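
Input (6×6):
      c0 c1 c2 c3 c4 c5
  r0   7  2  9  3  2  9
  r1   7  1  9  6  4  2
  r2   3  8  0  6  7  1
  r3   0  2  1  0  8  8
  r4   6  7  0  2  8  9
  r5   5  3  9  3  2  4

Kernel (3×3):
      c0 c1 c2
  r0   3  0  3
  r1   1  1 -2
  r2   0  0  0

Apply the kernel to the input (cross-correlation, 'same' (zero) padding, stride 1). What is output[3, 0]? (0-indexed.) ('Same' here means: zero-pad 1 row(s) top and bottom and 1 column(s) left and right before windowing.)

The receptive field on the zero-padded input at this output position is [0 3 8 / 0 0 2 / 0 6 7]. Elementwise product with the kernel and sum: 0·3 + 8·3 + 0·1 + 0·1 + 2·-2.

20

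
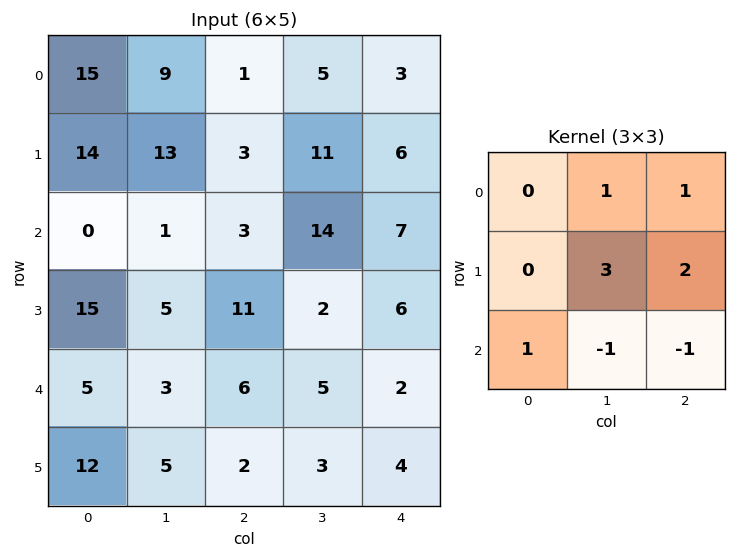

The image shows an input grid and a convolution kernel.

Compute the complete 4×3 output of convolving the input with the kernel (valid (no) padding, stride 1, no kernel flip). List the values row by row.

51 21 35
24 43 76
37 46 38
42 41 22

Output[0,0]: The receptive field on the input at this output position is [15 9 1 / 14 13 3 / 0 1 3]. Elementwise product with the kernel and sum: 9·1 + 1·1 + 13·3 + 3·2 + 0·1 + 1·-1 + 3·-1.
Output[0,1]: The receptive field on the input at this output position is [9 1 5 / 13 3 11 / 1 3 14]. Elementwise product with the kernel and sum: 1·1 + 5·1 + 3·3 + 11·2 + 1·1 + 3·-1 + 14·-1.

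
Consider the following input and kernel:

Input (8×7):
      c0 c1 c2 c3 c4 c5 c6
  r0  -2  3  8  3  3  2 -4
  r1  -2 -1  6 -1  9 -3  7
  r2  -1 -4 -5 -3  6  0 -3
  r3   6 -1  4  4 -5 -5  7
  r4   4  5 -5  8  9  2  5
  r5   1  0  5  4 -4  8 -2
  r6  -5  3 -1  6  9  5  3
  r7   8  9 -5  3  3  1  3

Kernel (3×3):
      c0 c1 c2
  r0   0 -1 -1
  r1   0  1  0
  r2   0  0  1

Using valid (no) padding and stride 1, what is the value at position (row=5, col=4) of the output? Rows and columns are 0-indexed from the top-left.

The receptive field on the input at this output position is [-4 8 -2 / 9 5 3 / 3 1 3]. Elementwise product with the kernel and sum: 8·-1 + -2·-1 + 5·1 + 3·1.

2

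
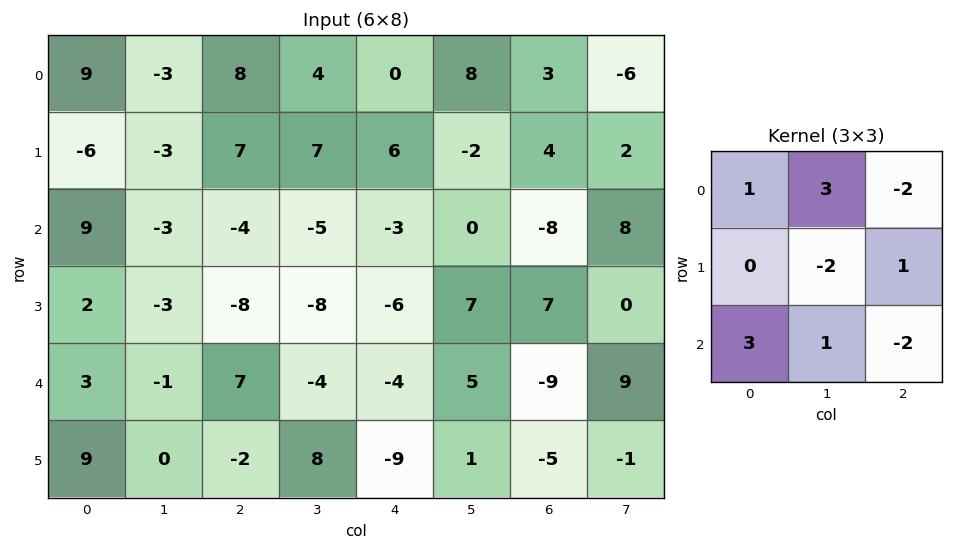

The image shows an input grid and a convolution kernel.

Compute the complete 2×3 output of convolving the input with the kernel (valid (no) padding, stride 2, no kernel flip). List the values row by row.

29 1 33
0 22 17

Output[0,0]: The receptive field on the input at this output position is [9 -3 8 / -6 -3 7 / 9 -3 -4]. Elementwise product with the kernel and sum: 9·1 + -3·3 + 8·-2 + -3·-2 + 7·1 + 9·3 + -3·1 + -4·-2.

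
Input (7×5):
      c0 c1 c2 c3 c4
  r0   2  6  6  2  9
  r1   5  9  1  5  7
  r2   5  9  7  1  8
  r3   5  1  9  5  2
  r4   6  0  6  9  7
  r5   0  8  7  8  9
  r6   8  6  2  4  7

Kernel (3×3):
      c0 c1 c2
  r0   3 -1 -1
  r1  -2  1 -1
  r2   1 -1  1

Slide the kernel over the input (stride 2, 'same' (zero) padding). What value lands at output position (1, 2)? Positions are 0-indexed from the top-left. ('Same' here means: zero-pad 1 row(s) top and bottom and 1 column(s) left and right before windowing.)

17

The receptive field on the zero-padded input at this output position is [5 7 0 / 1 8 0 / 5 2 0]. Elementwise product with the kernel and sum: 5·3 + 7·-1 + 0·-1 + 1·-2 + 8·1 + 0·-1 + 5·1 + 2·-1 + 0·1.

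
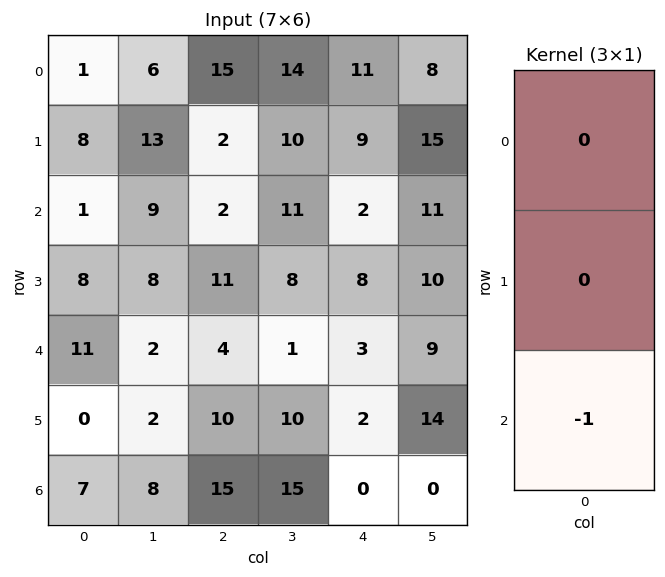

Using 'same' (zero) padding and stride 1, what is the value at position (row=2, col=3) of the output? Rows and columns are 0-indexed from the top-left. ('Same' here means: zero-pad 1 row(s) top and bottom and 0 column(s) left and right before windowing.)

-8

The receptive field on the zero-padded input at this output position is [10 / 11 / 8]. Elementwise product with the kernel and sum: 8·-1.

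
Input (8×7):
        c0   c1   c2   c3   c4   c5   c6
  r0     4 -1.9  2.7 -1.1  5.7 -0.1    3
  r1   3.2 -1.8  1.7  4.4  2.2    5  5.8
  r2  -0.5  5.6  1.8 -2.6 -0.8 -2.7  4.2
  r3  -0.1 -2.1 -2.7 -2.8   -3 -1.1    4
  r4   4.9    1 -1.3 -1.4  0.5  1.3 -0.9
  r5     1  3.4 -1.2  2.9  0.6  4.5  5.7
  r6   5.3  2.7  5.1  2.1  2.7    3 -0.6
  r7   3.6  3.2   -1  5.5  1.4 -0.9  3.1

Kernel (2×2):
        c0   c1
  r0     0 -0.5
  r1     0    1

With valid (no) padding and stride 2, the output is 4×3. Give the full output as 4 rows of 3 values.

Output[0,0]: The receptive field on the input at this output position is [4 -1.9 / 3.2 -1.8]. Elementwise product with the kernel and sum: -1.9·-0.5 + -1.8·1.

-0.85 4.95 5.05
-4.9 -1.5 0.25
2.9 3.6 3.85
1.85 4.45 -2.4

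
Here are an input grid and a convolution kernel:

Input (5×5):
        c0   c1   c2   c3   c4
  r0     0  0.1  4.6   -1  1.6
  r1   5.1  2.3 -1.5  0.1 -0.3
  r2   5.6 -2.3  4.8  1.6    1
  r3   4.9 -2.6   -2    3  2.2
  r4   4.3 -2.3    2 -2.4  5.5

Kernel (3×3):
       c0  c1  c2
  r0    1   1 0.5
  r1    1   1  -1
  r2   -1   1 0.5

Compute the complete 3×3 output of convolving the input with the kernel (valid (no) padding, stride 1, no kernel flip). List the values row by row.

Output[0,0]: The receptive field on the input at this output position is [0 0.1 4.6 / 5.1 2.3 -1.5 / 5.6 -2.3 4.8]. Elementwise product with the kernel and sum: 0·1 + 0.1·1 + 4.6·0.5 + 5.1·1 + 2.3·1 + -1.5·-1 + 5.6·-1 + -2.3·1 + 4.8·0.5.
Output[0,1]: The receptive field on the input at this output position is [0.1 4.6 -1 / 2.3 -1.5 0.1 / -2.3 4.8 1.6]. Elementwise product with the kernel and sum: 0.1·1 + 4.6·1 + -1·0.5 + 2.3·1 + -1.5·1 + 0.1·-1 + -2.3·-1 + 4.8·1 + 1.6·0.5.

5.8 12.8 0.6
-3.35 3.85 9.95
4.4 -1.2 4.05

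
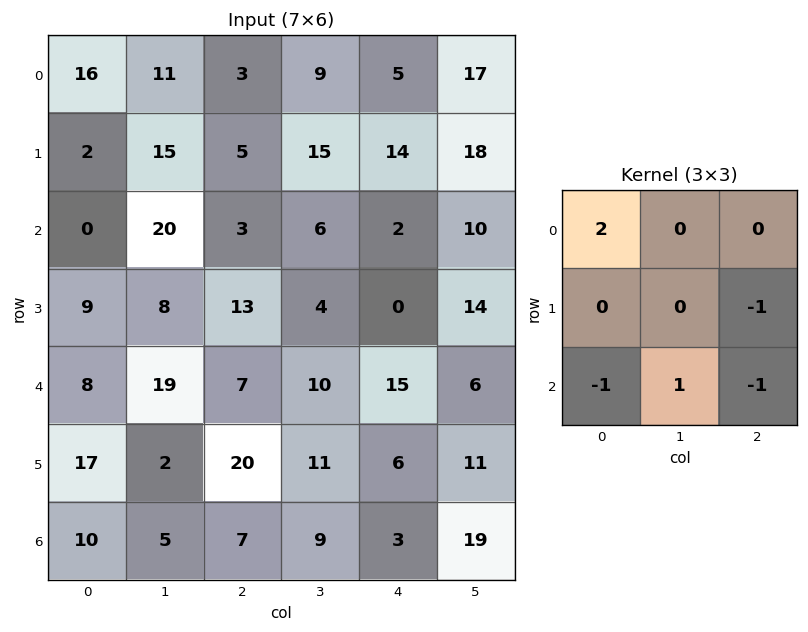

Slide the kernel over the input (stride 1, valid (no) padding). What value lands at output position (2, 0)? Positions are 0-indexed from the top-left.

The receptive field on the input at this output position is [0 20 3 / 9 8 13 / 8 19 7]. Elementwise product with the kernel and sum: 0·2 + 13·-1 + 8·-1 + 19·1 + 7·-1.

-9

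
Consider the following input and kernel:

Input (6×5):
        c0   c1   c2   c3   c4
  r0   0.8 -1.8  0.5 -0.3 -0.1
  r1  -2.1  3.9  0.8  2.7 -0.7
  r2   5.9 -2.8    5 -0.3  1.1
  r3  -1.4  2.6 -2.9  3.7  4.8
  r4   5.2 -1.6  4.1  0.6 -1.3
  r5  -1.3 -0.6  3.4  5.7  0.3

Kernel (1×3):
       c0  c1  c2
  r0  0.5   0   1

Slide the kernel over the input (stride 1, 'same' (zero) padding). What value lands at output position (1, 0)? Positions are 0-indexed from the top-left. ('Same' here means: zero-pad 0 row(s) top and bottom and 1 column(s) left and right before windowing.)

The receptive field on the zero-padded input at this output position is [0 -2.1 3.9]. Elementwise product with the kernel and sum: 0·0.5 + 3.9·1.

3.9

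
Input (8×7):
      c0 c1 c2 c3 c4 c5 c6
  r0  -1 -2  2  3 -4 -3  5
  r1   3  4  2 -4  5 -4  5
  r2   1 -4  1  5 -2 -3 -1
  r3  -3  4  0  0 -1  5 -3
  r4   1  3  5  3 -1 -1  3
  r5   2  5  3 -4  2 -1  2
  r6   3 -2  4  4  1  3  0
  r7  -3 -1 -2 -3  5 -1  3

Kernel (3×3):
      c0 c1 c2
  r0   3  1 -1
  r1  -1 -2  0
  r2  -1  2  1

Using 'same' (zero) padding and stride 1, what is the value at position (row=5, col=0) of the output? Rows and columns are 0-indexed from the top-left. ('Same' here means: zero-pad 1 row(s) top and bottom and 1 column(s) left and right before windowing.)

-2

The receptive field on the zero-padded input at this output position is [0 1 3 / 0 2 5 / 0 3 -2]. Elementwise product with the kernel and sum: 0·3 + 1·1 + 3·-1 + 0·-1 + 2·-2 + 0·-1 + 3·2 + -2·1.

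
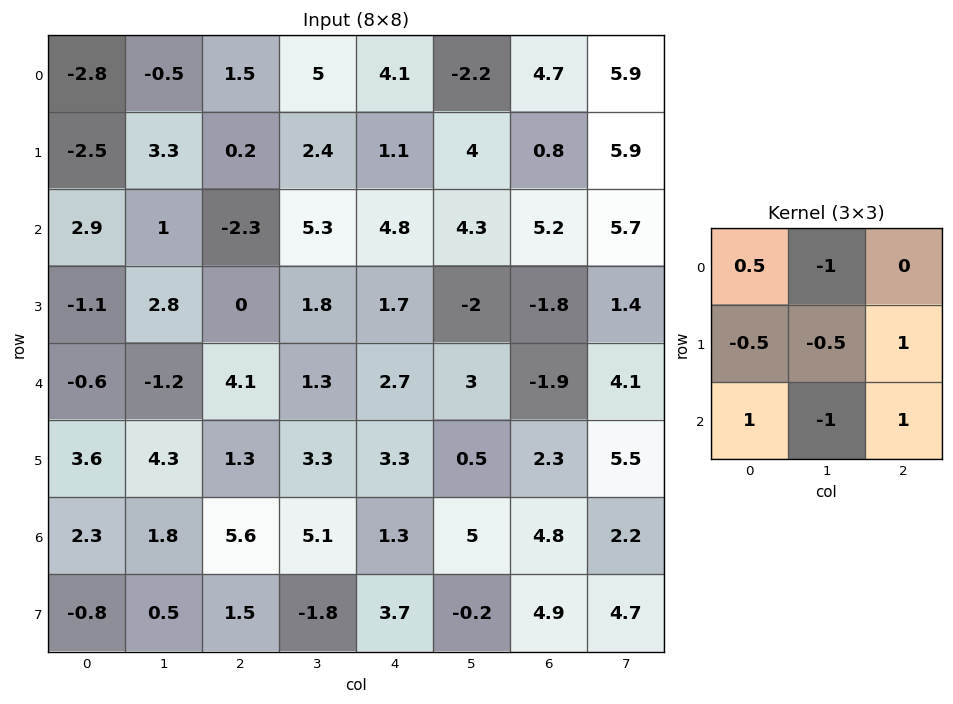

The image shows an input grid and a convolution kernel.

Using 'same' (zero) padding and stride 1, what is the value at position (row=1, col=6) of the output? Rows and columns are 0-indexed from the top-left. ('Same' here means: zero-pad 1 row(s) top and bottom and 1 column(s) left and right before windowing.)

2.5

The receptive field on the zero-padded input at this output position is [-2.2 4.7 5.9 / 4 0.8 5.9 / 4.3 5.2 5.7]. Elementwise product with the kernel and sum: -2.2·0.5 + 4.7·-1 + 4·-0.5 + 0.8·-0.5 + 5.9·1 + 4.3·1 + 5.2·-1 + 5.7·1.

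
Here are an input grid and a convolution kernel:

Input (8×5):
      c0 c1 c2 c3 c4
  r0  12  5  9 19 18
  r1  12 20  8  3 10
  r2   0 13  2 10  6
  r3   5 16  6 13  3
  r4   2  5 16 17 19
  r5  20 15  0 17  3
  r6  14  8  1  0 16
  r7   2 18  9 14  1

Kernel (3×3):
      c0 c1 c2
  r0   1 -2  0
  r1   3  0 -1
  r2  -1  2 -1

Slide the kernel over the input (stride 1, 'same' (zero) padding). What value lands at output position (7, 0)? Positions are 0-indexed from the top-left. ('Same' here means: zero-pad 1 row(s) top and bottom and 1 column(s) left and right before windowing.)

The receptive field on the zero-padded input at this output position is [0 14 8 / 0 2 18 / 0 0 0]. Elementwise product with the kernel and sum: 0·1 + 14·-2 + 0·3 + 18·-1 + 0·-1 + 0·2 + 0·-1.

-46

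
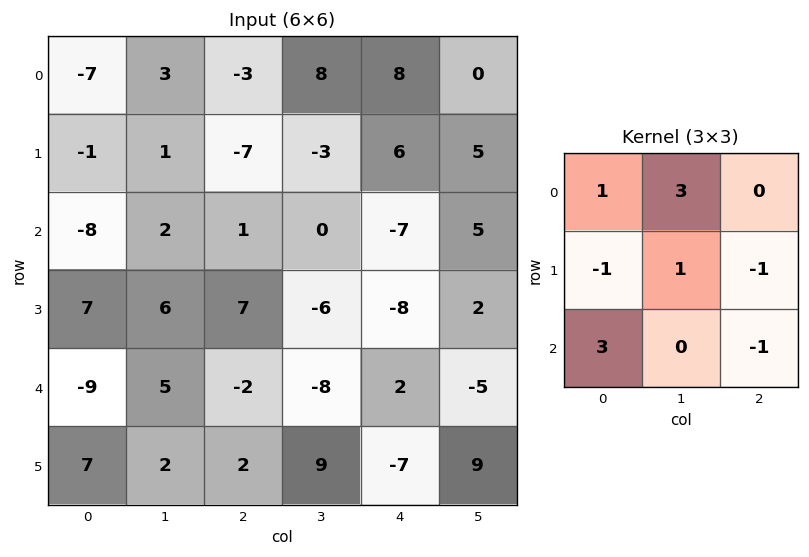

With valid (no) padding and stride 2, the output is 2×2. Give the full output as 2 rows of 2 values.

-14 29
-35 -12

Output[0,0]: The receptive field on the input at this output position is [-7 3 -3 / -1 1 -7 / -8 2 1]. Elementwise product with the kernel and sum: -7·1 + 3·3 + -1·-1 + 1·1 + -7·-1 + -8·3 + 1·-1.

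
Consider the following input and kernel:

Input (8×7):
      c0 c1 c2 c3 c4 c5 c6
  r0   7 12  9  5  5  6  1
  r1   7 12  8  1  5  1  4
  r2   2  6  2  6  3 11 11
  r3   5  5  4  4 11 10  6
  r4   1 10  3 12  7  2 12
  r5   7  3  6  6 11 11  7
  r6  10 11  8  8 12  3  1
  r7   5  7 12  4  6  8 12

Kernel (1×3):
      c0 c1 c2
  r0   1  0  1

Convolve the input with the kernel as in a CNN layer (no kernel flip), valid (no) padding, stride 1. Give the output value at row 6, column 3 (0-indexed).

11

The receptive field on the input at this output position is [8 12 3]. Elementwise product with the kernel and sum: 8·1 + 3·1.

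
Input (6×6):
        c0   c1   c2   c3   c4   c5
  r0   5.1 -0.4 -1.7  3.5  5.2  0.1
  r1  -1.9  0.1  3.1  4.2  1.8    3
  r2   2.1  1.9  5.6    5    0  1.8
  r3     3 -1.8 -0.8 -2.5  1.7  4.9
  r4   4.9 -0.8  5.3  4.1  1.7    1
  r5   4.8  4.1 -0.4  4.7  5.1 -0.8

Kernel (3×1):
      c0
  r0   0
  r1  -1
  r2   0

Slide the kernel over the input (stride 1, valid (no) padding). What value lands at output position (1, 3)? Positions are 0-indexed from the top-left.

The receptive field on the input at this output position is [4.2 / 5 / -2.5]. Elementwise product with the kernel and sum: 5·-1.

-5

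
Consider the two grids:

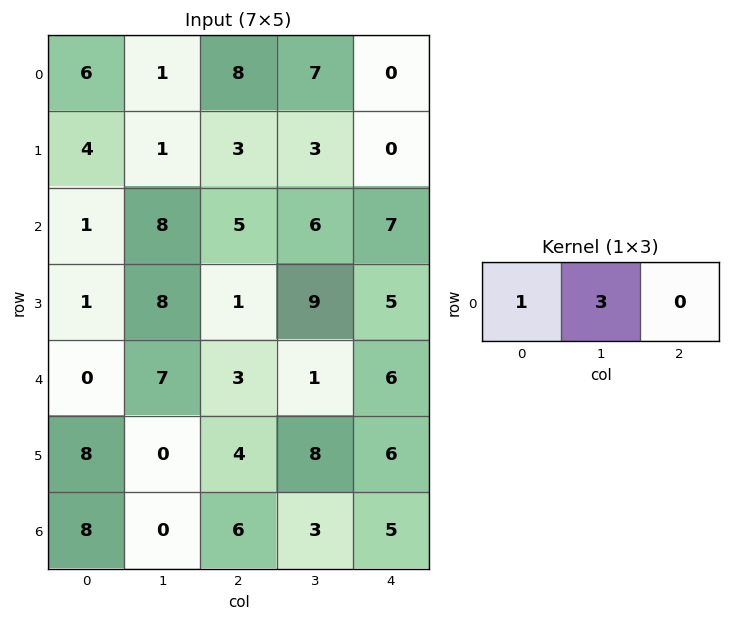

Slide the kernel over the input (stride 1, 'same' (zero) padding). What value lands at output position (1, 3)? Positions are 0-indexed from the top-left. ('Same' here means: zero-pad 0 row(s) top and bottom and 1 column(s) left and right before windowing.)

12

The receptive field on the zero-padded input at this output position is [3 3 0]. Elementwise product with the kernel and sum: 3·1 + 3·3.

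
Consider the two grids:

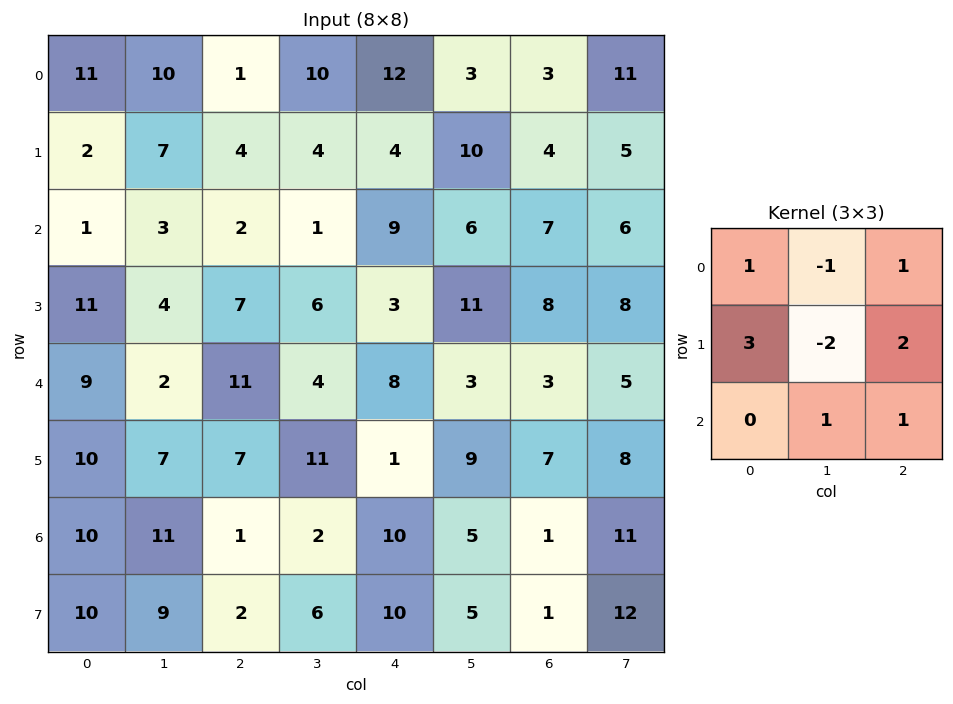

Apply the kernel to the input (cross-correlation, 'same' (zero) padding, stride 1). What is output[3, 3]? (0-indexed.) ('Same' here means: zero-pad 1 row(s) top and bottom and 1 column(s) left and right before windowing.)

The receptive field on the zero-padded input at this output position is [2 1 9 / 7 6 3 / 11 4 8]. Elementwise product with the kernel and sum: 2·1 + 1·-1 + 9·1 + 7·3 + 6·-2 + 3·2 + 4·1 + 8·1.

37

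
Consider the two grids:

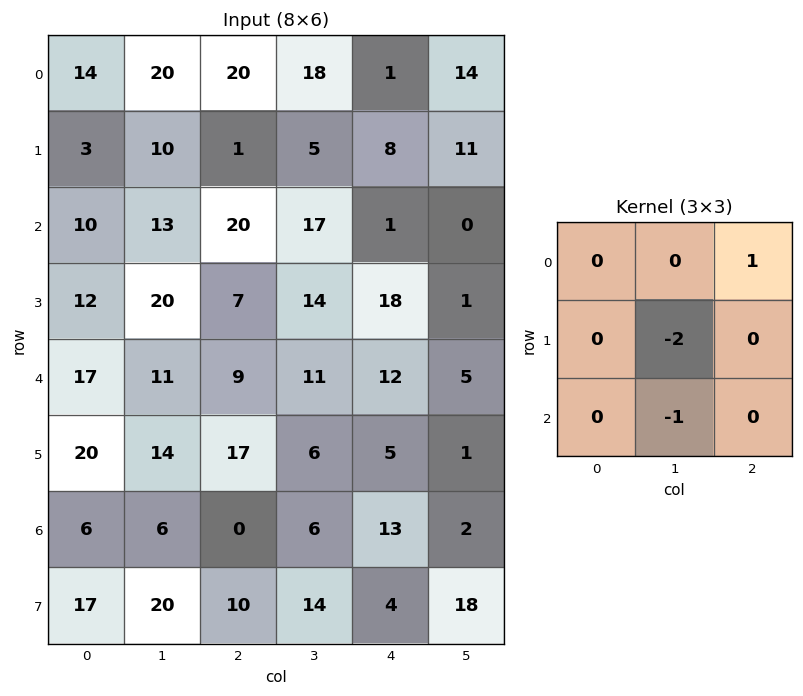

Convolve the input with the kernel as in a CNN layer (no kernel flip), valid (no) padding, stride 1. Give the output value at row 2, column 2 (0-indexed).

The receptive field on the input at this output position is [20 17 1 / 7 14 18 / 9 11 12]. Elementwise product with the kernel and sum: 1·1 + 14·-2 + 11·-1.

-38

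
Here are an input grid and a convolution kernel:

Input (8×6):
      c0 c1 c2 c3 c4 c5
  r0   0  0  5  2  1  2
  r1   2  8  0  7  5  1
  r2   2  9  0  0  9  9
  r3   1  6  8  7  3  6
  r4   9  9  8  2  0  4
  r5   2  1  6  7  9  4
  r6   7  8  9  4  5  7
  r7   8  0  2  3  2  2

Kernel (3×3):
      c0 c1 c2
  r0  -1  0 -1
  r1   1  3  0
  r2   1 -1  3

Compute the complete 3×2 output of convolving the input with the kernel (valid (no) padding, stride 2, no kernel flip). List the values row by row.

Output[0,0]: The receptive field on the input at this output position is [0 0 5 / 2 8 0 / 2 9 0]. Elementwise product with the kernel and sum: 0·-1 + 5·-1 + 2·1 + 8·3 + 2·1 + 9·-1 + 0·3.
Output[0,1]: The receptive field on the input at this output position is [5 2 1 / 0 7 5 / 0 0 9]. Elementwise product with the kernel and sum: 5·-1 + 1·-1 + 0·1 + 7·3 + 0·1 + 0·-1 + 9·3.

14 42
41 26
14 39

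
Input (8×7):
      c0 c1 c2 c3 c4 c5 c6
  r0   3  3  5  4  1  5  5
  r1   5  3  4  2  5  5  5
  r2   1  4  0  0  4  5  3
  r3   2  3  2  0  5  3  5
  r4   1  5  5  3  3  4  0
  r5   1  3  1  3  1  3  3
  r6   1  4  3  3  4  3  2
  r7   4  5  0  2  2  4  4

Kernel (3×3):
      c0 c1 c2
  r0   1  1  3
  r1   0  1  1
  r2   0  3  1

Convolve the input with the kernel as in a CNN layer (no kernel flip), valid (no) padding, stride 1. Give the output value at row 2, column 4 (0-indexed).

The receptive field on the input at this output position is [4 5 3 / 5 3 5 / 3 4 0]. Elementwise product with the kernel and sum: 4·1 + 5·1 + 3·3 + 3·1 + 5·1 + 4·3 + 0·1.

38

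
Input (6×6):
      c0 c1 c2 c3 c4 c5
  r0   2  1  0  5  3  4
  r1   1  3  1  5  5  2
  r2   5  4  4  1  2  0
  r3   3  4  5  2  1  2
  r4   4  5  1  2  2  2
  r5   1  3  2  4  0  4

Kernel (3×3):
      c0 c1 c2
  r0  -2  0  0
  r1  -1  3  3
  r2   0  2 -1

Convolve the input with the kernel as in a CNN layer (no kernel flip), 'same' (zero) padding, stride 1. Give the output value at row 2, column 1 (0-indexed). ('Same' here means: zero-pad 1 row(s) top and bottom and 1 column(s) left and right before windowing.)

The receptive field on the zero-padded input at this output position is [1 3 1 / 5 4 4 / 3 4 5]. Elementwise product with the kernel and sum: 1·-2 + 5·-1 + 4·3 + 4·3 + 4·2 + 5·-1.

20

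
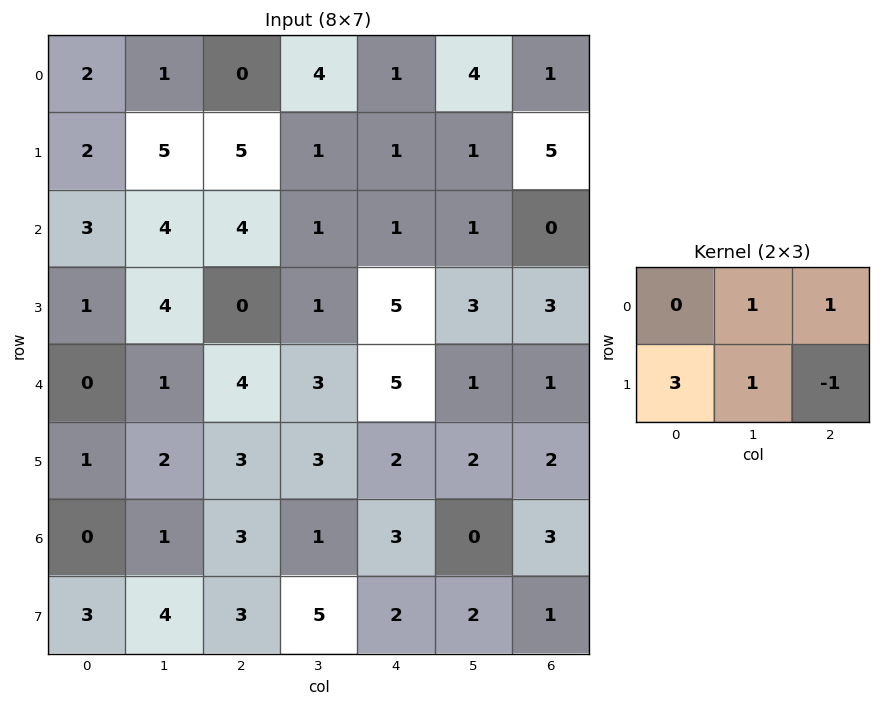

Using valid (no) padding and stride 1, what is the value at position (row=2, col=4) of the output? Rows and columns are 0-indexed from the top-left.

16

The receptive field on the input at this output position is [1 1 0 / 5 3 3]. Elementwise product with the kernel and sum: 1·1 + 0·1 + 5·3 + 3·1 + 3·-1.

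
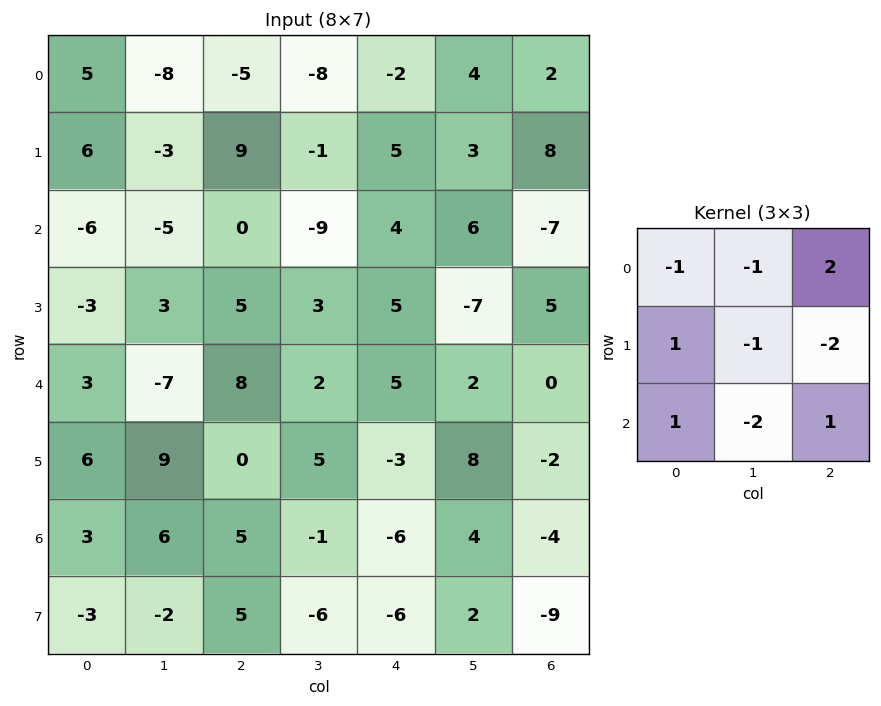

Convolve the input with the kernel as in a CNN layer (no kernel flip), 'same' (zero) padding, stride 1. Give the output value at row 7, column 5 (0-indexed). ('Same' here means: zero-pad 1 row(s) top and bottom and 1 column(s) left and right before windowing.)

4

The receptive field on the zero-padded input at this output position is [-6 4 -4 / -6 2 -9 / 0 0 0]. Elementwise product with the kernel and sum: -6·-1 + 4·-1 + -4·2 + -6·1 + 2·-1 + -9·-2 + 0·1 + 0·-2 + 0·1.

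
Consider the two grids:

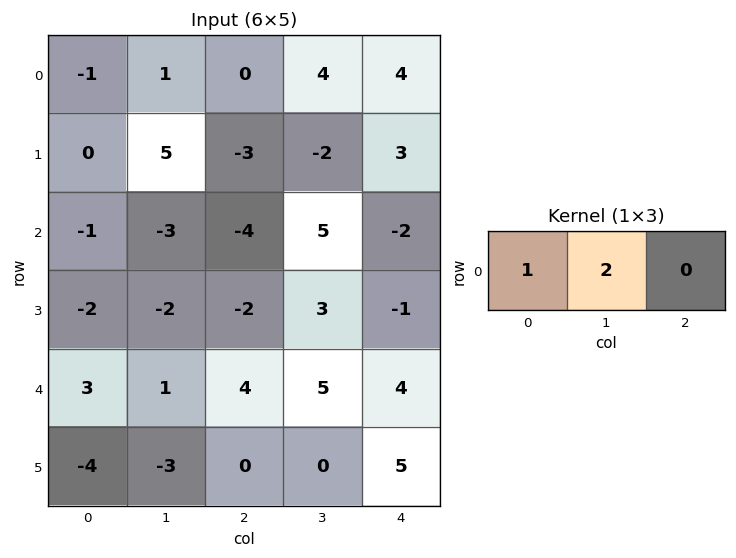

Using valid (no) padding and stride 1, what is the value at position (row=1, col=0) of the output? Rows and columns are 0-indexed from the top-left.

The receptive field on the input at this output position is [0 5 -3]. Elementwise product with the kernel and sum: 0·1 + 5·2.

10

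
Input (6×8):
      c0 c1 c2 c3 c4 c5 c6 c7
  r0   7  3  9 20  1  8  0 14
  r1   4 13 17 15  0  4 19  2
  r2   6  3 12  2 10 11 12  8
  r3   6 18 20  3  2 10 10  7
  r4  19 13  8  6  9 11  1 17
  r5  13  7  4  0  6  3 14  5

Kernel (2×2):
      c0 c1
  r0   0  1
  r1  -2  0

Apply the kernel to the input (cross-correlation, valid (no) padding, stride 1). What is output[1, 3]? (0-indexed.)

-4

The receptive field on the input at this output position is [15 0 / 2 10]. Elementwise product with the kernel and sum: 0·1 + 2·-2.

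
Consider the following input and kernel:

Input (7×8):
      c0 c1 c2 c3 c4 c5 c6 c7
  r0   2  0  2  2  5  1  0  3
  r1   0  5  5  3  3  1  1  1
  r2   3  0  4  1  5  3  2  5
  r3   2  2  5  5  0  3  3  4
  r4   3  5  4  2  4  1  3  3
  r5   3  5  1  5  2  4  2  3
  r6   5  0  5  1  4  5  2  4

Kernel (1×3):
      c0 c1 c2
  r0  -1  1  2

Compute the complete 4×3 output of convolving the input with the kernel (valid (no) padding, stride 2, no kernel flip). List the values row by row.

Output[0,0]: The receptive field on the input at this output position is [2 0 2]. Elementwise product with the kernel and sum: 2·-1 + 0·1 + 2·2.

2 10 -4
5 7 2
10 6 3
5 4 5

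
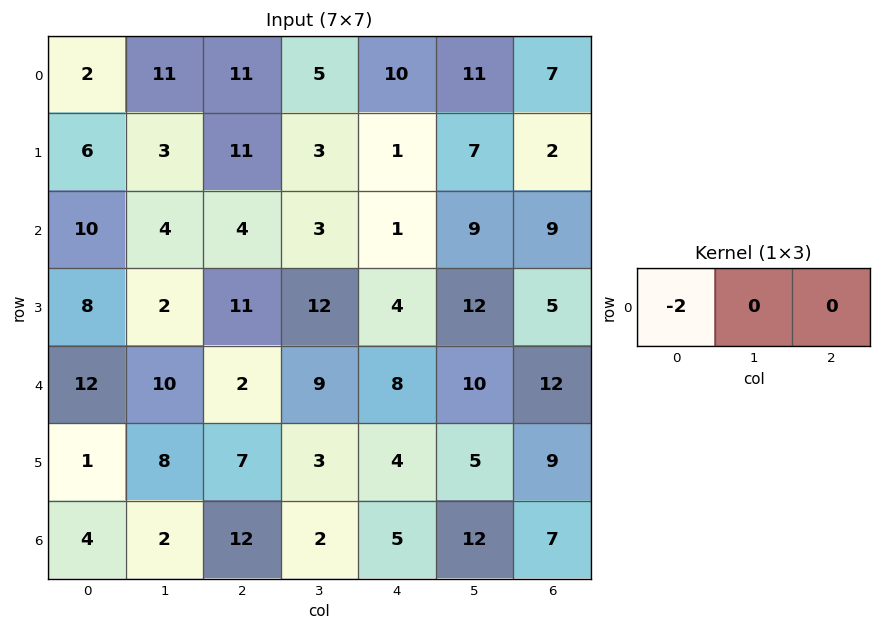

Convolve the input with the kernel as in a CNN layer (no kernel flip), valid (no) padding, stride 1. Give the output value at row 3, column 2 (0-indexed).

The receptive field on the input at this output position is [11 12 4]. Elementwise product with the kernel and sum: 11·-2.

-22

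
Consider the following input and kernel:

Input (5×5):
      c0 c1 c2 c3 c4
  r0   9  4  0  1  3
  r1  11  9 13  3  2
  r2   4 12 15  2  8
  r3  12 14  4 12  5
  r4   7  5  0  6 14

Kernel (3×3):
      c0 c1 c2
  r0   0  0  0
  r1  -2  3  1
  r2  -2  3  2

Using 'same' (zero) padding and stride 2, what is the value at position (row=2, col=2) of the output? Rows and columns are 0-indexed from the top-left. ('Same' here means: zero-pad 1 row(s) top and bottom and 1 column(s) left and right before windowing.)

The receptive field on the zero-padded input at this output position is [12 5 0 / 6 14 0 / 0 0 0]. Elementwise product with the kernel and sum: 6·-2 + 14·3 + 0·1 + 0·-2 + 0·3 + 0·2.

30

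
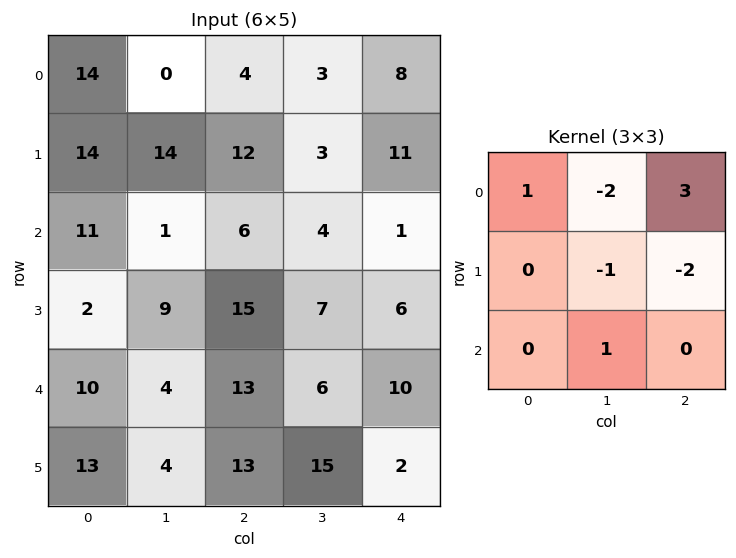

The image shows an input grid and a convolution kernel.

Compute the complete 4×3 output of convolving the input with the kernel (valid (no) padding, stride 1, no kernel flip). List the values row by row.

-11 -11 1
18 0 40
-8 -15 -12
3 -12 8

Output[0,0]: The receptive field on the input at this output position is [14 0 4 / 14 14 12 / 11 1 6]. Elementwise product with the kernel and sum: 14·1 + 0·-2 + 4·3 + 14·-1 + 12·-2 + 1·1.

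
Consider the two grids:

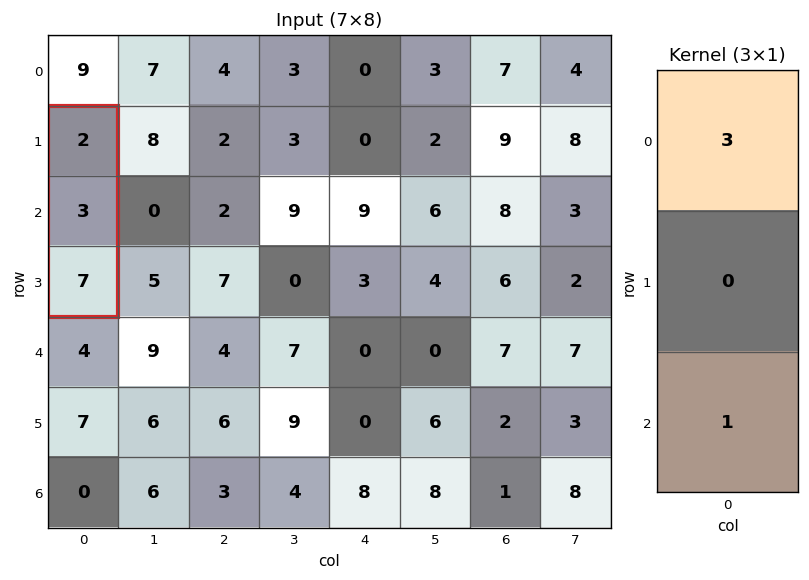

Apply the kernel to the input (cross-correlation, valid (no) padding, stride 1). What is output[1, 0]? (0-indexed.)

13

The receptive field on the input at this output position is [2 / 3 / 7]. Elementwise product with the kernel and sum: 2·3 + 7·1.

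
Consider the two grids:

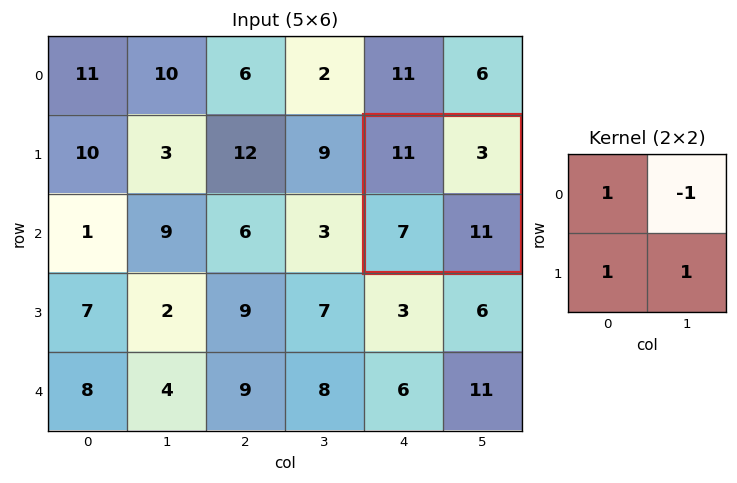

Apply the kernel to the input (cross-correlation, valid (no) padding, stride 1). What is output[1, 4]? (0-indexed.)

26

The receptive field on the input at this output position is [11 3 / 7 11]. Elementwise product with the kernel and sum: 11·1 + 3·-1 + 7·1 + 11·1.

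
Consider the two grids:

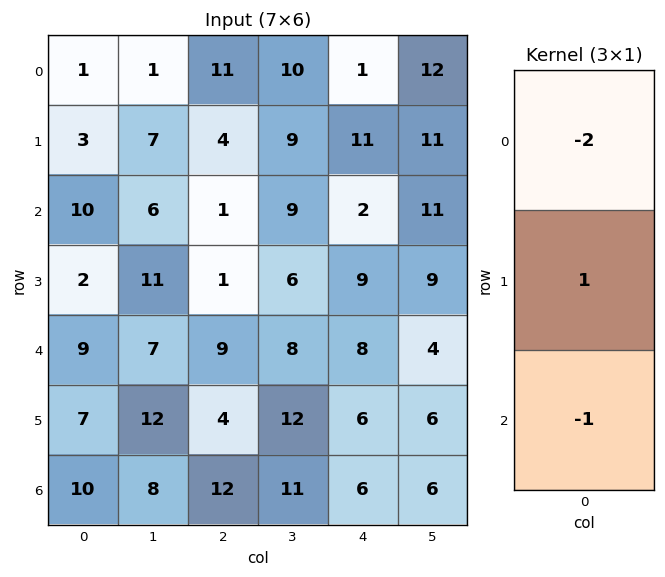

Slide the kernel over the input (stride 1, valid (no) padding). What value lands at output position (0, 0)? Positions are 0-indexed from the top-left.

The receptive field on the input at this output position is [1 / 3 / 10]. Elementwise product with the kernel and sum: 1·-2 + 3·1 + 10·-1.

-9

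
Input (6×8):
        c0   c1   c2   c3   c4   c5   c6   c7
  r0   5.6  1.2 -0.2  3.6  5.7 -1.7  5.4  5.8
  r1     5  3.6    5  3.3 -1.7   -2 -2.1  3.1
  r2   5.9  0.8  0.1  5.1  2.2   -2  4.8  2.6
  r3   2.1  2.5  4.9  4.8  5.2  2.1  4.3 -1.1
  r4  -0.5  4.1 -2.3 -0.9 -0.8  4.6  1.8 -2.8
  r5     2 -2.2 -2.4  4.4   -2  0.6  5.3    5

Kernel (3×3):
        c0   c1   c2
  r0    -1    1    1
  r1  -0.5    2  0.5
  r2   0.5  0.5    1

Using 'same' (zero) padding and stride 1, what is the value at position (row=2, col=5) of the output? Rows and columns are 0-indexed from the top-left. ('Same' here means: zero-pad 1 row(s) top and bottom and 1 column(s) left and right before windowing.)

The receptive field on the zero-padded input at this output position is [-1.7 -2 -2.1 / 2.2 -2 4.8 / 5.2 2.1 4.3]. Elementwise product with the kernel and sum: -1.7·-1 + -2·1 + -2.1·1 + 2.2·-0.5 + -2·2 + 4.8·0.5 + 5.2·0.5 + 2.1·0.5 + 4.3·1.

2.85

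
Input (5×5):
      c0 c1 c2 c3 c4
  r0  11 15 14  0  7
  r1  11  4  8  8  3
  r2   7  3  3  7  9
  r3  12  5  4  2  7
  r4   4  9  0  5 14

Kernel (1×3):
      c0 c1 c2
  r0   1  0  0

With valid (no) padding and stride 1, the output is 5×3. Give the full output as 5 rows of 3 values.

11 15 14
11 4 8
7 3 3
12 5 4
4 9 0

Output[0,0]: The receptive field on the input at this output position is [11 15 14]. Elementwise product with the kernel and sum: 11·1.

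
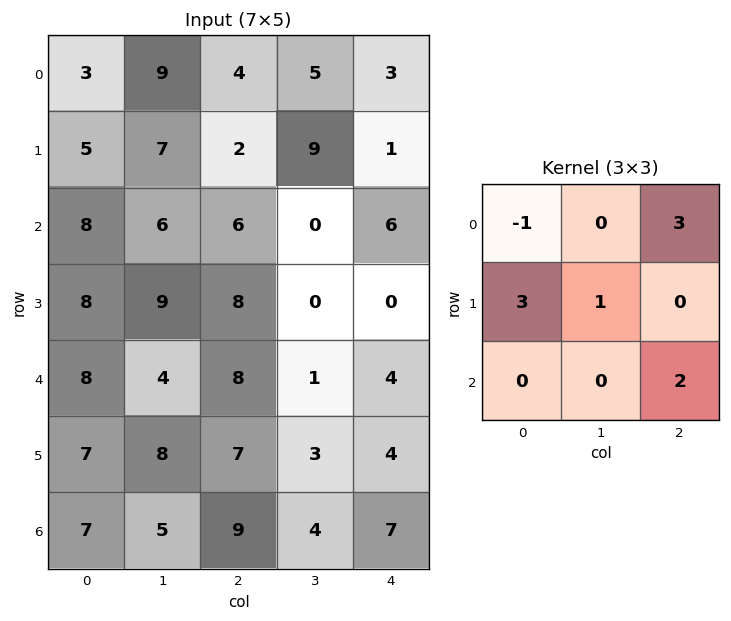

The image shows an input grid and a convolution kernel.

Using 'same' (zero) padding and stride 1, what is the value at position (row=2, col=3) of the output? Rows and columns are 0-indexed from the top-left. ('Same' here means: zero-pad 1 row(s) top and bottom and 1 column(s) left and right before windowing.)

The receptive field on the zero-padded input at this output position is [2 9 1 / 6 0 6 / 8 0 0]. Elementwise product with the kernel and sum: 2·-1 + 1·3 + 6·3 + 0·1 + 0·2.

19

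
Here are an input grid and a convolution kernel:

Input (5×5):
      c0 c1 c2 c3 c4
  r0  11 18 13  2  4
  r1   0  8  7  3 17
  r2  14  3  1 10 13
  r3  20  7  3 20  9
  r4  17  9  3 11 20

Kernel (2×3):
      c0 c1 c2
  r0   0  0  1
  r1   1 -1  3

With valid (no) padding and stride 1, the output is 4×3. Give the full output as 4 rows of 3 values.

26 12 59
21 35 47
23 74 23
20 59 61

Output[0,0]: The receptive field on the input at this output position is [11 18 13 / 0 8 7]. Elementwise product with the kernel and sum: 13·1 + 0·1 + 8·-1 + 7·3.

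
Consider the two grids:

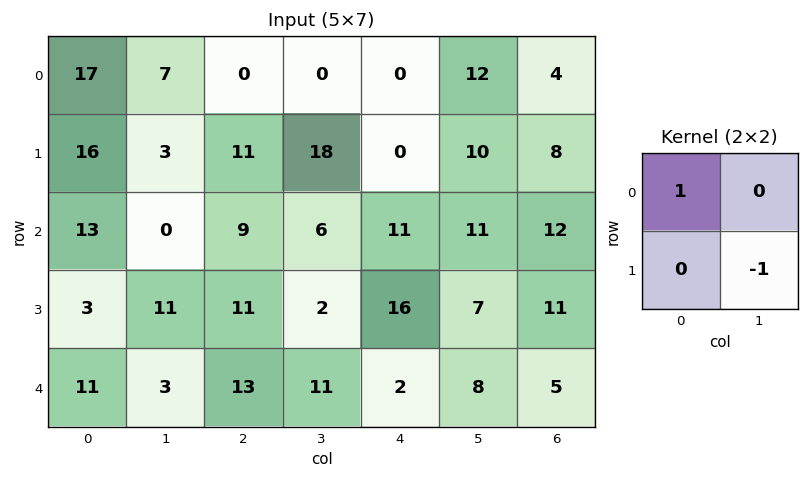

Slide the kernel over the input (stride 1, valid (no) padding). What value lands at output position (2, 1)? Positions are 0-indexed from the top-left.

-11

The receptive field on the input at this output position is [0 9 / 11 11]. Elementwise product with the kernel and sum: 0·1 + 11·-1.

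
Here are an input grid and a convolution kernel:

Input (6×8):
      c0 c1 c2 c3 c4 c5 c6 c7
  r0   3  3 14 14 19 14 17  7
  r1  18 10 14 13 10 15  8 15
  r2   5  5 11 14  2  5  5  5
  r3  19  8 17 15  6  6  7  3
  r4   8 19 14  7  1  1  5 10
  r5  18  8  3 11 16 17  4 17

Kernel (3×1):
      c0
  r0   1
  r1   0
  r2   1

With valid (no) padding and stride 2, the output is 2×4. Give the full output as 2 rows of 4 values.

Output[0,0]: The receptive field on the input at this output position is [3 / 18 / 5]. Elementwise product with the kernel and sum: 3·1 + 5·1.
Output[0,1]: The receptive field on the input at this output position is [14 / 14 / 11]. Elementwise product with the kernel and sum: 14·1 + 11·1.

8 25 21 22
13 25 3 10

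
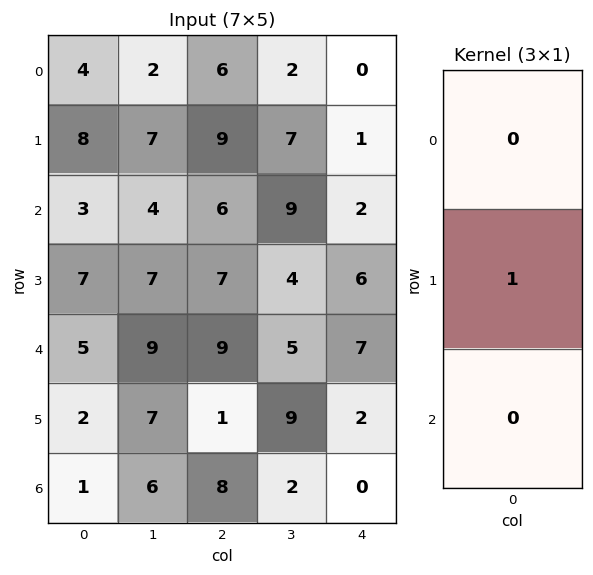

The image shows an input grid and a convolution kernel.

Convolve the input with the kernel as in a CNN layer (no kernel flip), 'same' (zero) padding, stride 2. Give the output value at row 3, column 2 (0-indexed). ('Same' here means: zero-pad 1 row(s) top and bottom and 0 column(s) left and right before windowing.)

The receptive field on the zero-padded input at this output position is [2 / 0 / 0]. Elementwise product with the kernel and sum: 0·1.

0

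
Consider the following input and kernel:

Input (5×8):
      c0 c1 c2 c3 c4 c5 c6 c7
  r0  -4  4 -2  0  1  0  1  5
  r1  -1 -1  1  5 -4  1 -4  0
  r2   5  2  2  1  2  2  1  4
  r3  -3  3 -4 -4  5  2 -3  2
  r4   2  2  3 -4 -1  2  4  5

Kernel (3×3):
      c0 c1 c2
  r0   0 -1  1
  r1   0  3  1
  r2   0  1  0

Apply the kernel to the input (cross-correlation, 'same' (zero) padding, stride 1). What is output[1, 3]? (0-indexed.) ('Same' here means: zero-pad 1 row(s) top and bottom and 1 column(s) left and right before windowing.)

The receptive field on the zero-padded input at this output position is [-2 0 1 / 1 5 -4 / 2 1 2]. Elementwise product with the kernel and sum: 0·-1 + 1·1 + 5·3 + -4·1 + 1·1.

13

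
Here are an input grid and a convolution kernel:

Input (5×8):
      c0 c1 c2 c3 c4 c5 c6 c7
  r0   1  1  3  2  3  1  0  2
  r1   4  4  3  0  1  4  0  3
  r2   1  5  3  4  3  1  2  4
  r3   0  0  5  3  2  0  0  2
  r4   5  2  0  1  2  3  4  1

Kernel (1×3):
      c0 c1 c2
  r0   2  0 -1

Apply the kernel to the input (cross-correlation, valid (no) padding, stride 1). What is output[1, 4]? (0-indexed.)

2

The receptive field on the input at this output position is [1 4 0]. Elementwise product with the kernel and sum: 1·2 + 0·-1.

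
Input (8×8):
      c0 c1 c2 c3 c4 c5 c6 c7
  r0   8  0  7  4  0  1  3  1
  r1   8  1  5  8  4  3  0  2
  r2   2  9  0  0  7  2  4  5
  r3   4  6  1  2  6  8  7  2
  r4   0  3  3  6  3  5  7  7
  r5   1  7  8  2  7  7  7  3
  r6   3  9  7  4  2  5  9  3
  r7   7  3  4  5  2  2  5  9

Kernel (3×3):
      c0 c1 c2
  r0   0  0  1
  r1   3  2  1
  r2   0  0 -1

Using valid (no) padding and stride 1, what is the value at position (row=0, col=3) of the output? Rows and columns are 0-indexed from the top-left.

34

The receptive field on the input at this output position is [4 0 1 / 8 4 3 / 0 7 2]. Elementwise product with the kernel and sum: 1·1 + 8·3 + 4·2 + 3·1 + 2·-1.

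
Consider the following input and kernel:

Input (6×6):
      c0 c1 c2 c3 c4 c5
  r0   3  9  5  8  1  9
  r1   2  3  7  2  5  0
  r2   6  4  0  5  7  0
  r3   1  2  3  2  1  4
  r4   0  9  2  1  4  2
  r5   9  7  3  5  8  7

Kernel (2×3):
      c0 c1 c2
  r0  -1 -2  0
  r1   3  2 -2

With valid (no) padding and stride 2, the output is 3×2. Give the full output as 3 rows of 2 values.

-23 -6
-13 1
17 -1

Output[0,0]: The receptive field on the input at this output position is [3 9 5 / 2 3 7]. Elementwise product with the kernel and sum: 3·-1 + 9·-2 + 2·3 + 3·2 + 7·-2.
Output[0,1]: The receptive field on the input at this output position is [5 8 1 / 7 2 5]. Elementwise product with the kernel and sum: 5·-1 + 8·-2 + 7·3 + 2·2 + 5·-2.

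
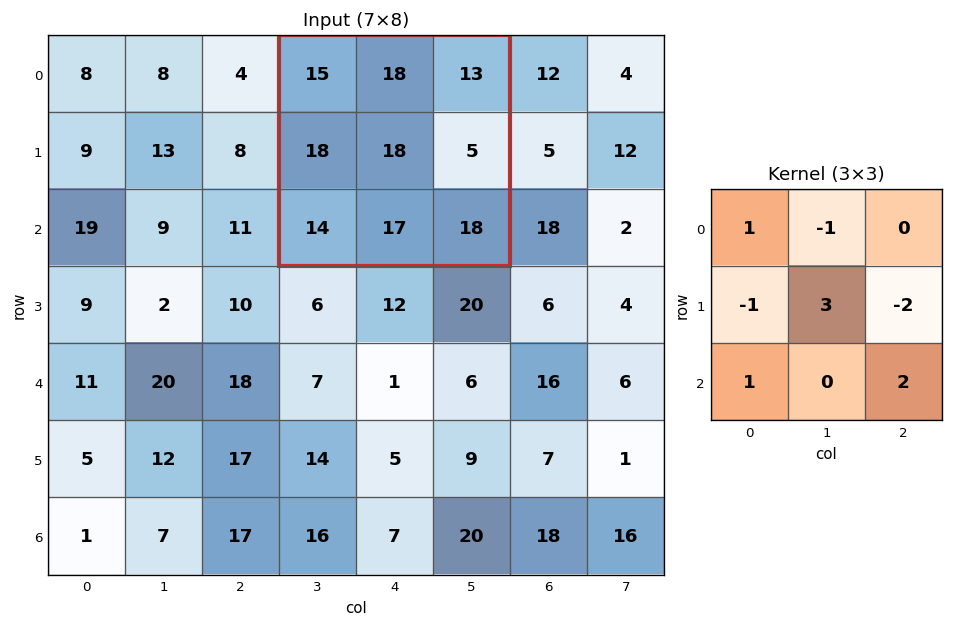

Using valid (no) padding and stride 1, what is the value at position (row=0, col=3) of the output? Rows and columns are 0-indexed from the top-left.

73

The receptive field on the input at this output position is [15 18 13 / 18 18 5 / 14 17 18]. Elementwise product with the kernel and sum: 15·1 + 18·-1 + 18·-1 + 18·3 + 5·-2 + 14·1 + 18·2.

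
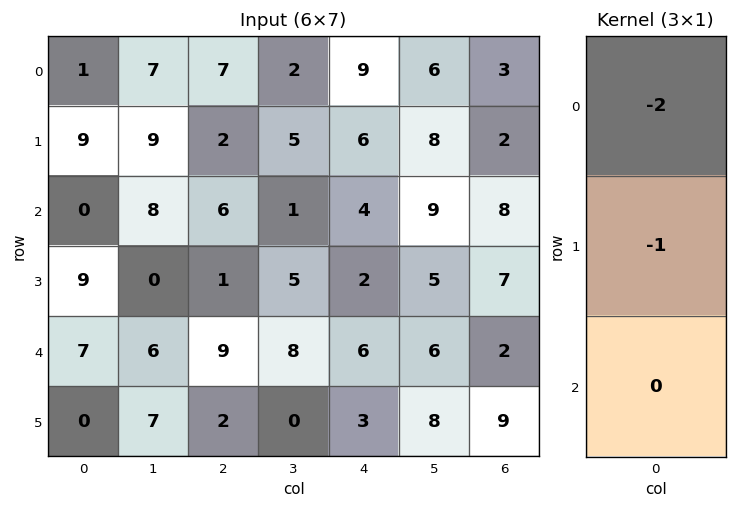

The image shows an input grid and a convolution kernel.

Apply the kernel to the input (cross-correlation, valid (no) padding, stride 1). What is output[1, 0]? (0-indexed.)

The receptive field on the input at this output position is [9 / 0 / 9]. Elementwise product with the kernel and sum: 9·-2 + 0·-1.

-18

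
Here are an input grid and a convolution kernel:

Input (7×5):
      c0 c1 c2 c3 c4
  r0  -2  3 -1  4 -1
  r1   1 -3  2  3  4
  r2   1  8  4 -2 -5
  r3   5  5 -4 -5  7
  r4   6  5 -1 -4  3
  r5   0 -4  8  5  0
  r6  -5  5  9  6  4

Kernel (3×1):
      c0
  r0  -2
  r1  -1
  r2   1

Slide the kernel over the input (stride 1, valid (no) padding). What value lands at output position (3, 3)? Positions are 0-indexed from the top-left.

The receptive field on the input at this output position is [-5 / -4 / 5]. Elementwise product with the kernel and sum: -5·-2 + -4·-1 + 5·1.

19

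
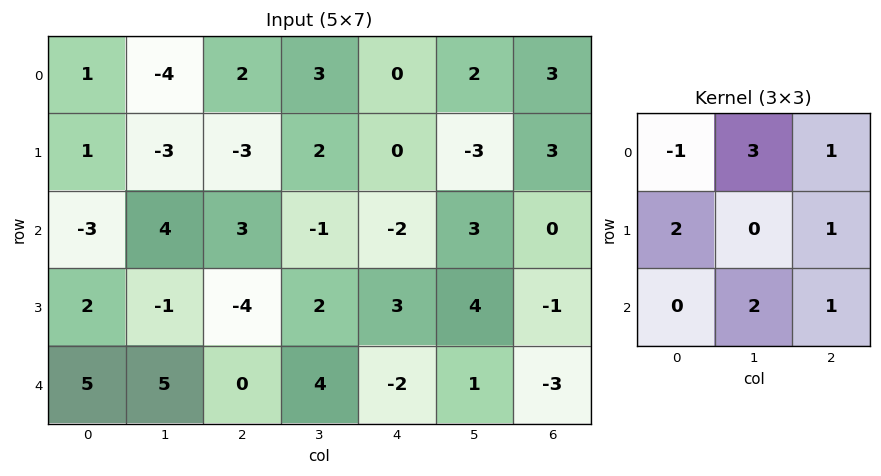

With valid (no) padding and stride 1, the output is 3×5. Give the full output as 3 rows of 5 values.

-1 14 -3 -1 18
-22 -3 20 6 -3
28 8 -7 3 15

Output[0,0]: The receptive field on the input at this output position is [1 -4 2 / 1 -3 -3 / -3 4 3]. Elementwise product with the kernel and sum: 1·-1 + -4·3 + 2·1 + 1·2 + -3·1 + 4·2 + 3·1.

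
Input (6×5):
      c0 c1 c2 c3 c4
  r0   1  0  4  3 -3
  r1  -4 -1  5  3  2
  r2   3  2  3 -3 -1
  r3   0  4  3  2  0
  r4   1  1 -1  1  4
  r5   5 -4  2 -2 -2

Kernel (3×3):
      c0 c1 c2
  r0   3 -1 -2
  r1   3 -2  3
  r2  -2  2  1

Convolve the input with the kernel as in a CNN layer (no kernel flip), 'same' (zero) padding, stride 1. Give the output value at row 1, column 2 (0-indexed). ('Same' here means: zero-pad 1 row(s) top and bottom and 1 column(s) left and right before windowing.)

-15

The receptive field on the zero-padded input at this output position is [0 4 3 / -1 5 3 / 2 3 -3]. Elementwise product with the kernel and sum: 0·3 + 4·-1 + 3·-2 + -1·3 + 5·-2 + 3·3 + 2·-2 + 3·2 + -3·1.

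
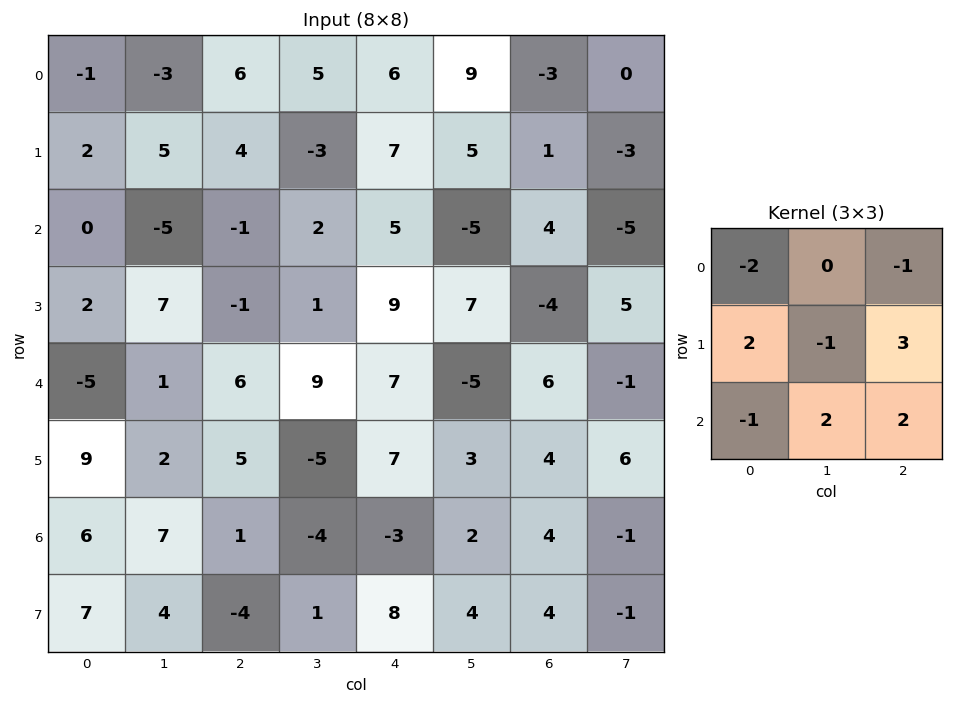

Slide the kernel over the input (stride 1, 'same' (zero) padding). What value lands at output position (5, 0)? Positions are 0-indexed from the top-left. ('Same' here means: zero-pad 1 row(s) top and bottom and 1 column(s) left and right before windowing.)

The receptive field on the zero-padded input at this output position is [0 -5 1 / 0 9 2 / 0 6 7]. Elementwise product with the kernel and sum: 0·-2 + 1·-1 + 0·2 + 9·-1 + 2·3 + 0·-1 + 6·2 + 7·2.

22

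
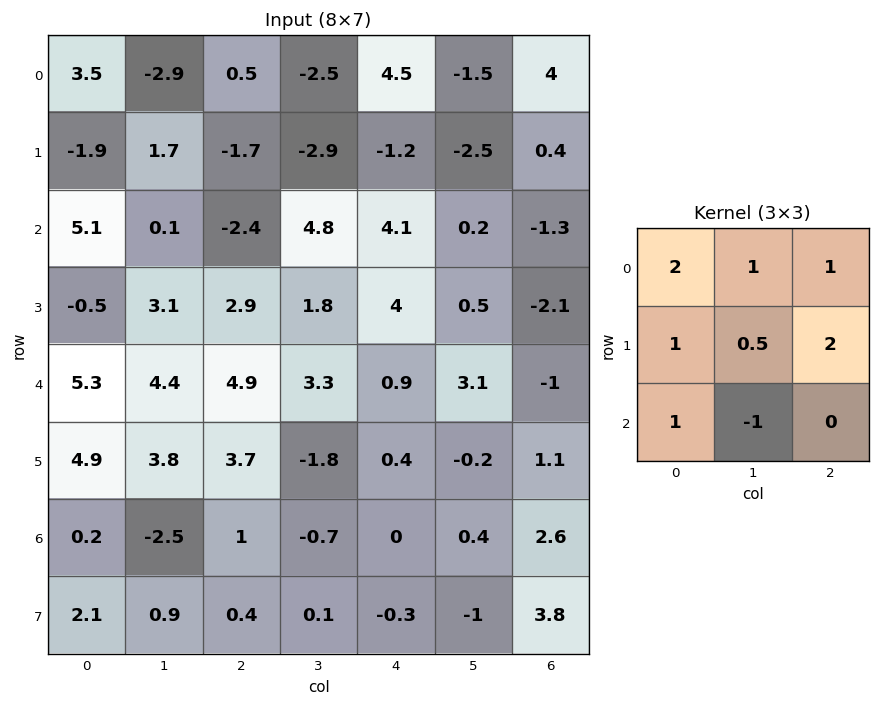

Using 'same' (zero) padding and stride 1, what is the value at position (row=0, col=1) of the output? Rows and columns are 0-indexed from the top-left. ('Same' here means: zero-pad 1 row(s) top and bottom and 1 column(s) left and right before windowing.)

-0.55

The receptive field on the zero-padded input at this output position is [0 0 0 / 3.5 -2.9 0.5 / -1.9 1.7 -1.7]. Elementwise product with the kernel and sum: 0·2 + 0·1 + 0·1 + 3.5·1 + -2.9·0.5 + 0.5·2 + -1.9·1 + 1.7·-1.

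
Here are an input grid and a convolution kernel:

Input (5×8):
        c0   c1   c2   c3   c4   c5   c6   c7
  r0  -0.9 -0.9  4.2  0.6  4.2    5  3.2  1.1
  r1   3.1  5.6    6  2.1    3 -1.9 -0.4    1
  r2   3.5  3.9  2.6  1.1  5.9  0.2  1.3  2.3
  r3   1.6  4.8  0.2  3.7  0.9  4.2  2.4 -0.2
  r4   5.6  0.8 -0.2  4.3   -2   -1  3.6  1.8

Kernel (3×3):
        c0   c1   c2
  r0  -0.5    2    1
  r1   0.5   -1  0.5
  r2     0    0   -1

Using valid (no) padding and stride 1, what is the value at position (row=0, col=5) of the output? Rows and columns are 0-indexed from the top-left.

The receptive field on the input at this output position is [5 3.2 1.1 / -1.9 -0.4 1 / 0.2 1.3 2.3]. Elementwise product with the kernel and sum: 5·-0.5 + 3.2·2 + 1.1·1 + -1.9·0.5 + -0.4·-1 + 1·0.5 + 2.3·-1.

2.65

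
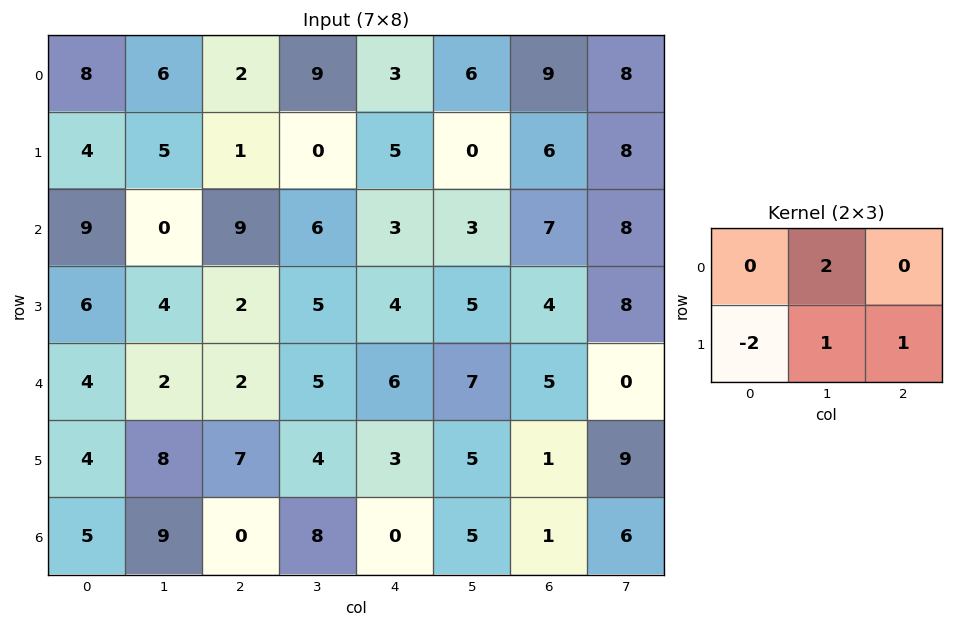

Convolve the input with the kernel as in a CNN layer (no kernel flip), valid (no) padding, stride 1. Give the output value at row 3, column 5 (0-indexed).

The receptive field on the input at this output position is [5 4 8 / 7 5 0]. Elementwise product with the kernel and sum: 4·2 + 7·-2 + 5·1 + 0·1.

-1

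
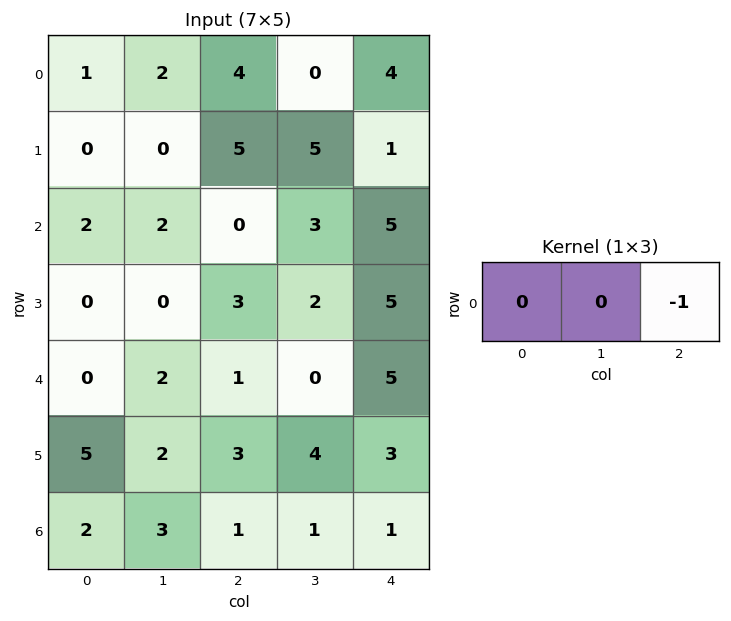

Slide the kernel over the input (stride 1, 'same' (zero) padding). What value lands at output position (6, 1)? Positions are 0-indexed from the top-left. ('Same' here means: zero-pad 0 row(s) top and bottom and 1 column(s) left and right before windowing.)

-1

The receptive field on the zero-padded input at this output position is [2 3 1]. Elementwise product with the kernel and sum: 1·-1.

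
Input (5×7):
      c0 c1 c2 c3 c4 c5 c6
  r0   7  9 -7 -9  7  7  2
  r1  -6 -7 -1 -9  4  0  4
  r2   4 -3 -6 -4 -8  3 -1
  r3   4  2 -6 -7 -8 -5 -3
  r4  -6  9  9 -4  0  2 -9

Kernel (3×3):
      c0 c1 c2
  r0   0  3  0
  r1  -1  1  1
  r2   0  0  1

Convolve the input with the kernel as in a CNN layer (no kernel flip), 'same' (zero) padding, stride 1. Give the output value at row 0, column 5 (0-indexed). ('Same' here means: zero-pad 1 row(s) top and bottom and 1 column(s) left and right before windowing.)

6

The receptive field on the zero-padded input at this output position is [0 0 0 / 7 7 2 / 4 0 4]. Elementwise product with the kernel and sum: 0·3 + 7·-1 + 7·1 + 2·1 + 4·1.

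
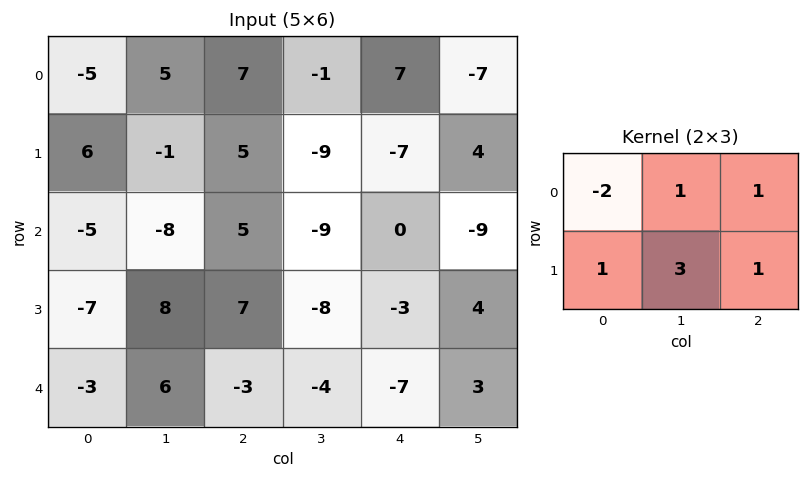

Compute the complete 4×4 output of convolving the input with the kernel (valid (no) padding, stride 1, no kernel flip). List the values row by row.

30 1 -37 -24
-32 -4 -48 -3
31 33 -39 -4
41 -24 -47 -5

Output[0,0]: The receptive field on the input at this output position is [-5 5 7 / 6 -1 5]. Elementwise product with the kernel and sum: -5·-2 + 5·1 + 7·1 + 6·1 + -1·3 + 5·1.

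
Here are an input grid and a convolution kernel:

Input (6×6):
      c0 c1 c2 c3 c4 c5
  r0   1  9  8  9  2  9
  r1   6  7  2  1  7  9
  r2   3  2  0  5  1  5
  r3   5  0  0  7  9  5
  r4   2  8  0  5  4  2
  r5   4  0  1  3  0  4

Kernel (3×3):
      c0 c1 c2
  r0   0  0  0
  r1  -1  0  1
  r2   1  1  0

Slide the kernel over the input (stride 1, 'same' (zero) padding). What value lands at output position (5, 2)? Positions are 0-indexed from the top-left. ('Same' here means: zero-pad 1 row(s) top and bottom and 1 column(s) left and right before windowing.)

The receptive field on the zero-padded input at this output position is [8 0 5 / 0 1 3 / 0 0 0]. Elementwise product with the kernel and sum: 0·-1 + 3·1 + 0·1 + 0·1.

3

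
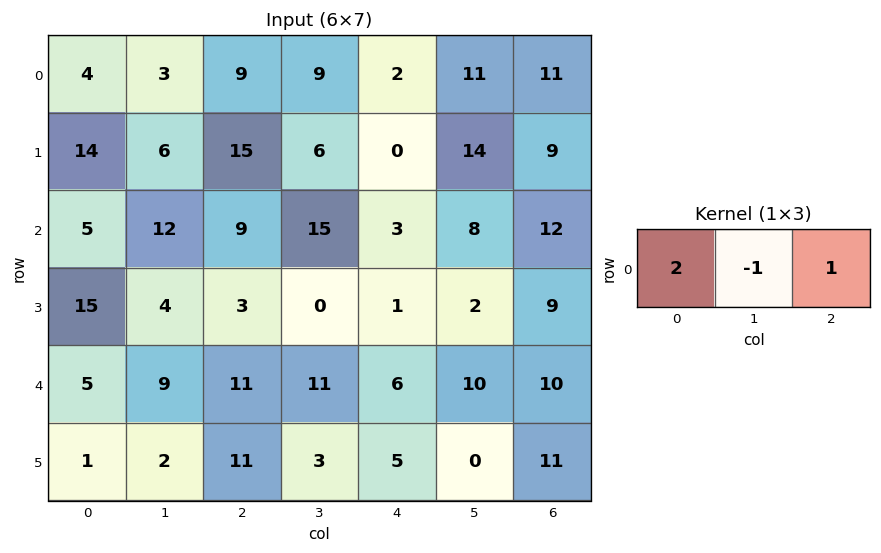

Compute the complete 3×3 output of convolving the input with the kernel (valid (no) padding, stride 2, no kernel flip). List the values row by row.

Output[0,0]: The receptive field on the input at this output position is [4 3 9]. Elementwise product with the kernel and sum: 4·2 + 3·-1 + 9·1.

14 11 4
7 6 10
12 17 12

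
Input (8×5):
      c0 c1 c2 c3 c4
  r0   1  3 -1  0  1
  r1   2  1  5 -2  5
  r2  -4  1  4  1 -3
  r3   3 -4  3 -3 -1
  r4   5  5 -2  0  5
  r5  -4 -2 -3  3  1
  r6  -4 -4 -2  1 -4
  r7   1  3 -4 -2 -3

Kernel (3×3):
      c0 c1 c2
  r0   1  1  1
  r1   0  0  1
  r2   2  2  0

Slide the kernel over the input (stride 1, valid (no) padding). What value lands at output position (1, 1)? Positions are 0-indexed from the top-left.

The receptive field on the input at this output position is [1 5 -2 / 1 4 1 / -4 3 -3]. Elementwise product with the kernel and sum: 1·1 + 5·1 + -2·1 + 1·1 + -4·2 + 3·2.

3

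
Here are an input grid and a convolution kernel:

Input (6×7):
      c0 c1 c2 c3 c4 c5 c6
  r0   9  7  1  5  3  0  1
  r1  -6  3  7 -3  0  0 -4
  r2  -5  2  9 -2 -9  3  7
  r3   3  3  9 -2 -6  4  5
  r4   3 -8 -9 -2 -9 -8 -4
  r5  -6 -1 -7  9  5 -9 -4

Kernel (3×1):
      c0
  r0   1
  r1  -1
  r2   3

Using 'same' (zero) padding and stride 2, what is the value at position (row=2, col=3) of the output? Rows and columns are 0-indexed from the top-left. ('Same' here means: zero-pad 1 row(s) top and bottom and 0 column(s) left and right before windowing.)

-3

The receptive field on the zero-padded input at this output position is [5 / -4 / -4]. Elementwise product with the kernel and sum: 5·1 + -4·-1 + -4·3.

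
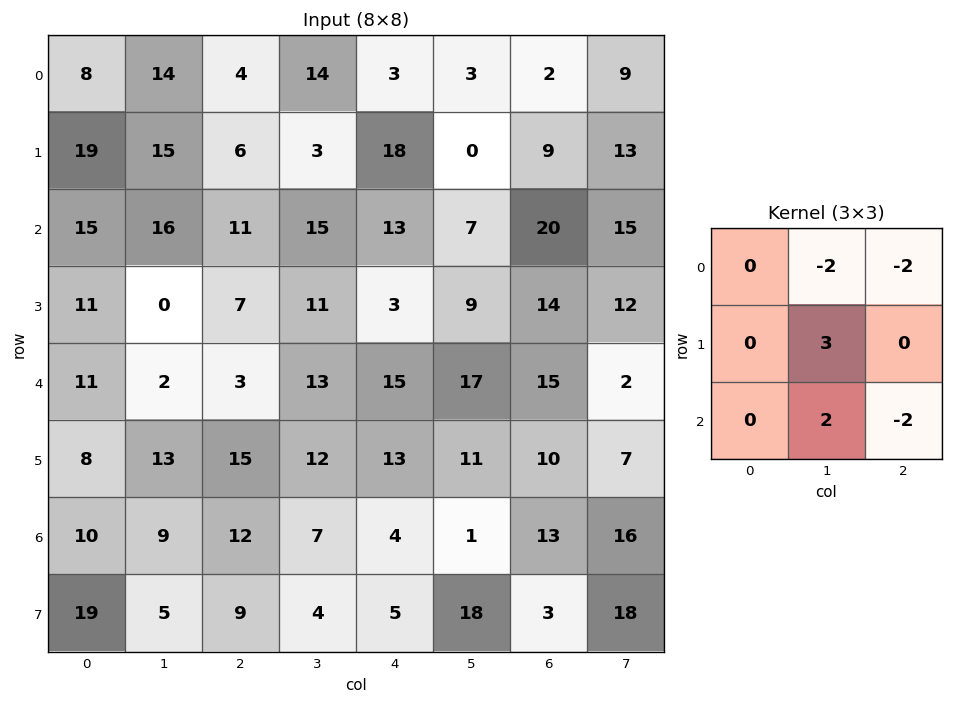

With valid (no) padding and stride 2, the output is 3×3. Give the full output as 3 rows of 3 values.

19 -21 -36
-56 -27 -23
23 -14 -55

Output[0,0]: The receptive field on the input at this output position is [8 14 4 / 19 15 6 / 15 16 11]. Elementwise product with the kernel and sum: 14·-2 + 4·-2 + 15·3 + 16·2 + 11·-2.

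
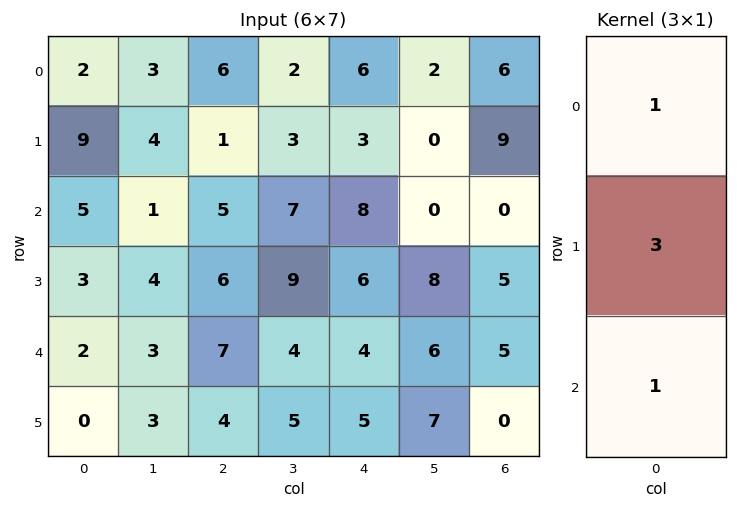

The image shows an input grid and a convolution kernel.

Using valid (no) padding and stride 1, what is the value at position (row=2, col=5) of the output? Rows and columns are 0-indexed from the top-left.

30

The receptive field on the input at this output position is [0 / 8 / 6]. Elementwise product with the kernel and sum: 0·1 + 8·3 + 6·1.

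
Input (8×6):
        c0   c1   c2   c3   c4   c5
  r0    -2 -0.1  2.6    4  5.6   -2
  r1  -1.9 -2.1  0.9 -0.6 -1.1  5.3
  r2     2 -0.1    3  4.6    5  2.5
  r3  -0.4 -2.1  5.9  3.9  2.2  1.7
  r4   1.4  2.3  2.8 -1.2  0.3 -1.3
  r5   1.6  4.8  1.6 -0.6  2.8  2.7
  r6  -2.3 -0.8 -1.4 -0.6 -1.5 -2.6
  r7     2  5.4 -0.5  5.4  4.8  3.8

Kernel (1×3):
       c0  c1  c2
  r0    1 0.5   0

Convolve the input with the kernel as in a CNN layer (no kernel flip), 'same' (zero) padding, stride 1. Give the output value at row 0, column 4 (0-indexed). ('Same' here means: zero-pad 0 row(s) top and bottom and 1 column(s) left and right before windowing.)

6.8

The receptive field on the zero-padded input at this output position is [4 5.6 -2]. Elementwise product with the kernel and sum: 4·1 + 5.6·0.5.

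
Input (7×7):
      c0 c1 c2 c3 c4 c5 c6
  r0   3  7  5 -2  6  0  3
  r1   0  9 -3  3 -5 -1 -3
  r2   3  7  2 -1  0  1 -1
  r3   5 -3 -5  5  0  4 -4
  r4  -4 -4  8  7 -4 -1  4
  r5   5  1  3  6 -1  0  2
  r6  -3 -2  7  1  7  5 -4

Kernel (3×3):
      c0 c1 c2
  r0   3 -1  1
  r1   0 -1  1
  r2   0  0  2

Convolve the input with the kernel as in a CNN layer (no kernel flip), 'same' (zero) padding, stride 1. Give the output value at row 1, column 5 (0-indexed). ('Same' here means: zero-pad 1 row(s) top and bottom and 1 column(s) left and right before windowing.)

The receptive field on the zero-padded input at this output position is [6 0 3 / -5 -1 -3 / 0 1 -1]. Elementwise product with the kernel and sum: 6·3 + 0·-1 + 3·1 + -1·-1 + -3·1 + -1·2.

17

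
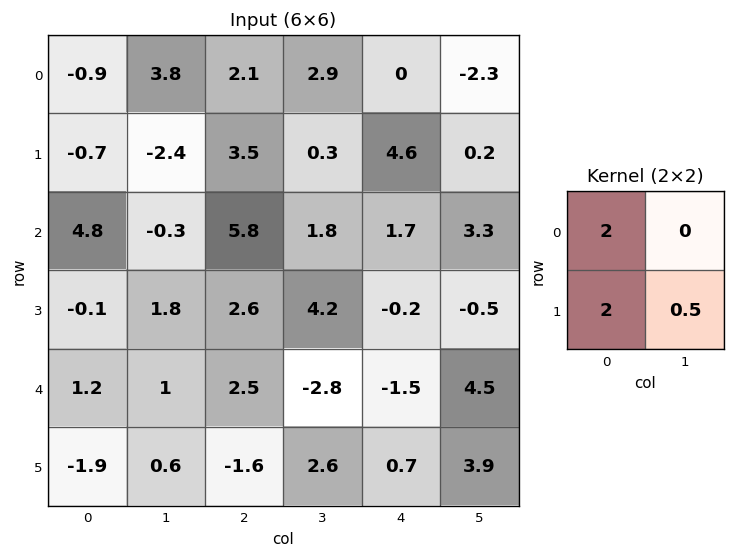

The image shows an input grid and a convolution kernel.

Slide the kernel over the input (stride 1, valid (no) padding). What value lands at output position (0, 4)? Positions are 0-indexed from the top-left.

The receptive field on the input at this output position is [0 -2.3 / 4.6 0.2]. Elementwise product with the kernel and sum: 0·2 + 4.6·2 + 0.2·0.5.

9.3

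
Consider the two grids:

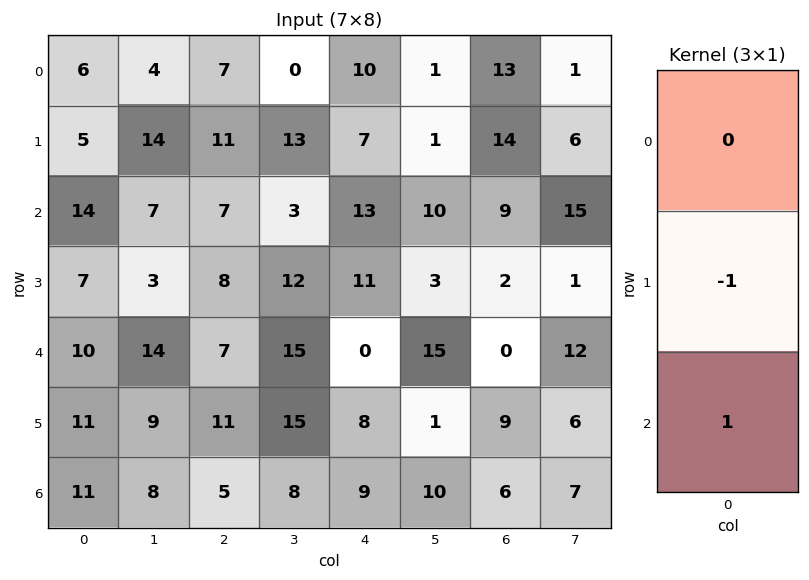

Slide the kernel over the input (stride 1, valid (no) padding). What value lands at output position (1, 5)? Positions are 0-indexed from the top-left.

The receptive field on the input at this output position is [1 / 10 / 3]. Elementwise product with the kernel and sum: 10·-1 + 3·1.

-7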